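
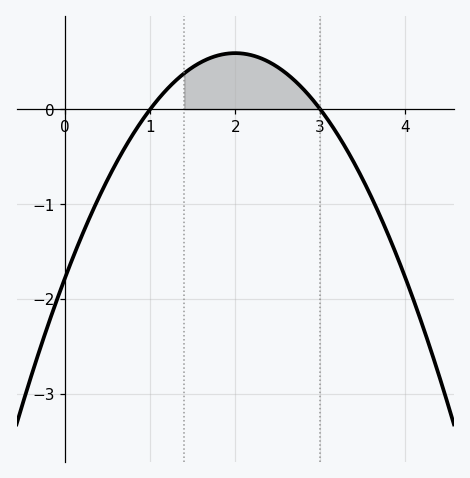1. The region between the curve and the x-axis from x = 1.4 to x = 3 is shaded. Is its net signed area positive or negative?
positive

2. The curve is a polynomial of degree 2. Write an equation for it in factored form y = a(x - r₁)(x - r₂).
y = -0.59(x - 1)(x - 3)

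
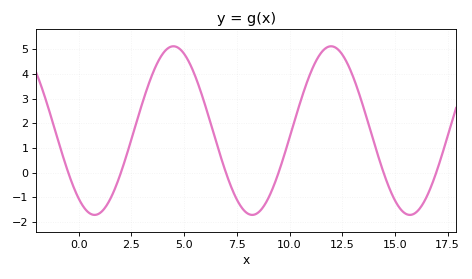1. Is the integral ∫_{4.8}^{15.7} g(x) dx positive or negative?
positive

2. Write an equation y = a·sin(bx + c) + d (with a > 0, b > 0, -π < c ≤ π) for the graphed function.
y = 3.42sin(0.84x - 2.2) + 1.7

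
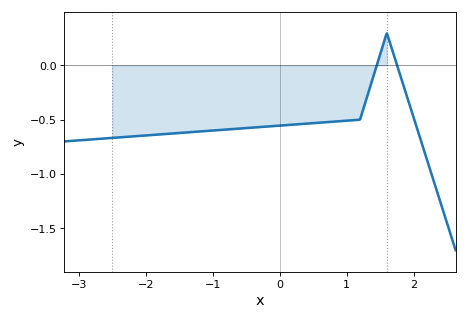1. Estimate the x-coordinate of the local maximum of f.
1.6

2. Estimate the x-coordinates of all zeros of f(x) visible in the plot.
1.45, 1.75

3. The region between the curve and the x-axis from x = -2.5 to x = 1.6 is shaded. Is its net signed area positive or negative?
negative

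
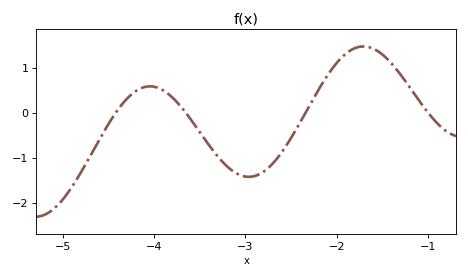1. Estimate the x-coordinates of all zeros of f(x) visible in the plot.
-4.4, -3.7, -2.3, -1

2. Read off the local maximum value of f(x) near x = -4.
0.6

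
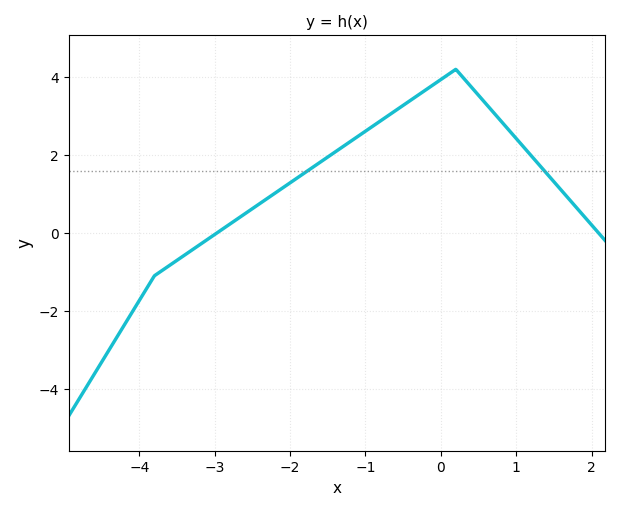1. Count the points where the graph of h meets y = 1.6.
2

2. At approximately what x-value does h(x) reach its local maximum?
0.2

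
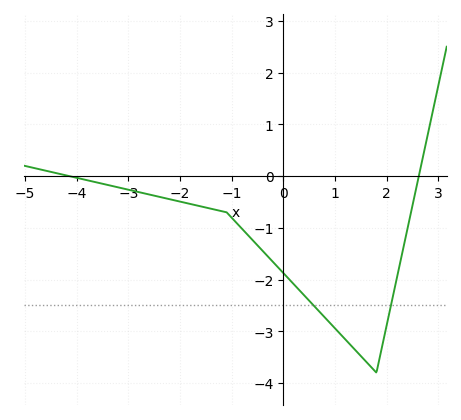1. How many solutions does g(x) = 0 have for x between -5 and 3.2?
2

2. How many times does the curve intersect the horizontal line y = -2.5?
2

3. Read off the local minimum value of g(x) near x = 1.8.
-3.8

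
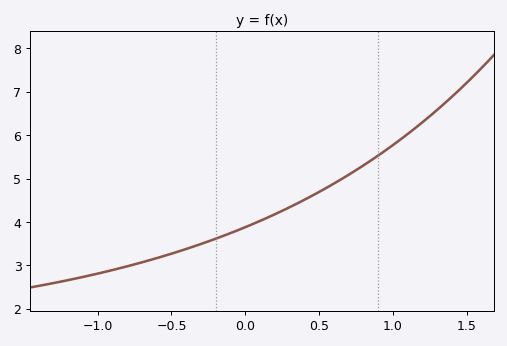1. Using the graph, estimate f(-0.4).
3.4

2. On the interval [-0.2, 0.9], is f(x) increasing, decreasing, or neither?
increasing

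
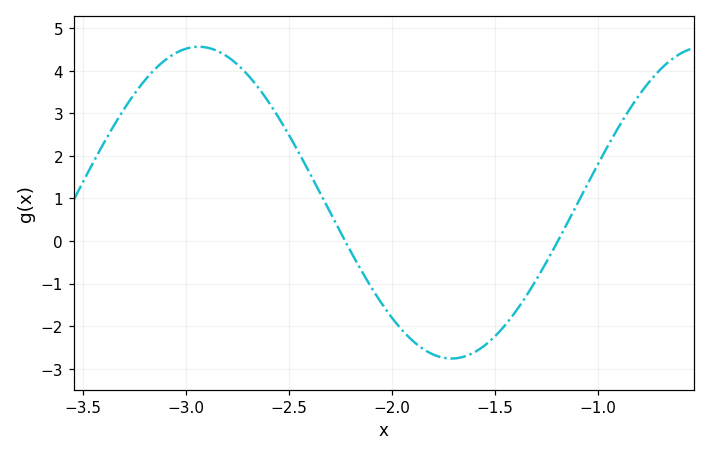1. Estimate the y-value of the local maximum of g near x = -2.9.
4.6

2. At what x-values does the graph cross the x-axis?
-2.25, -1.2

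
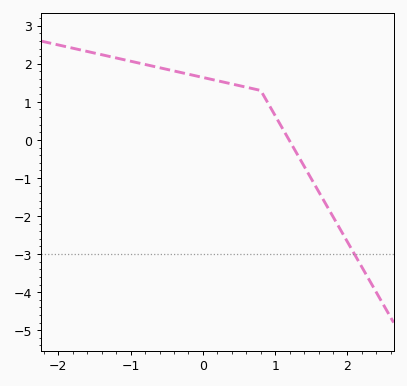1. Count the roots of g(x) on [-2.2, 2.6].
1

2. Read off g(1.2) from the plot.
0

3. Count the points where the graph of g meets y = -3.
1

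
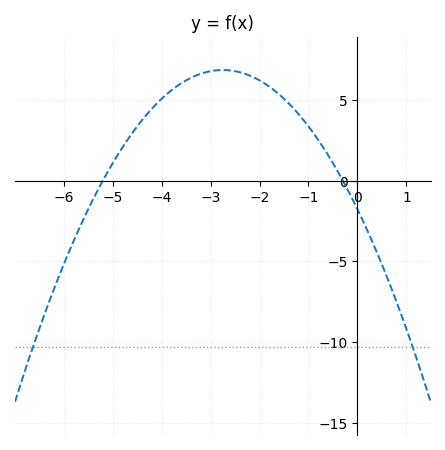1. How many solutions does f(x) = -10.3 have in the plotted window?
2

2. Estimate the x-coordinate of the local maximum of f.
-2.8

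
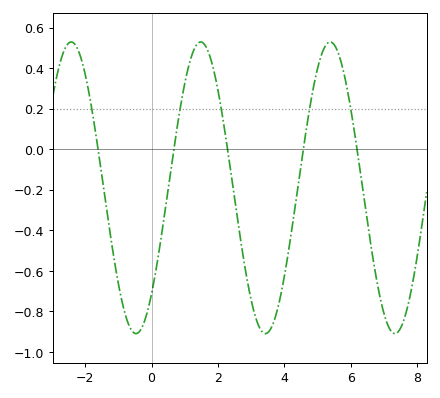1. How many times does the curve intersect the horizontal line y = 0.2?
5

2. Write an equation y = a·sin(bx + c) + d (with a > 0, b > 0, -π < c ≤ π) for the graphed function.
y = 0.72sin(1.6x - 0.81) - 0.19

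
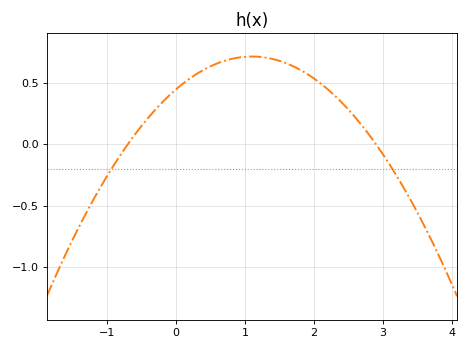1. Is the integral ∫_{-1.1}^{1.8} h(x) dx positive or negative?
positive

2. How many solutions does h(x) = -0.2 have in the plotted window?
2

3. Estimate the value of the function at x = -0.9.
-0.167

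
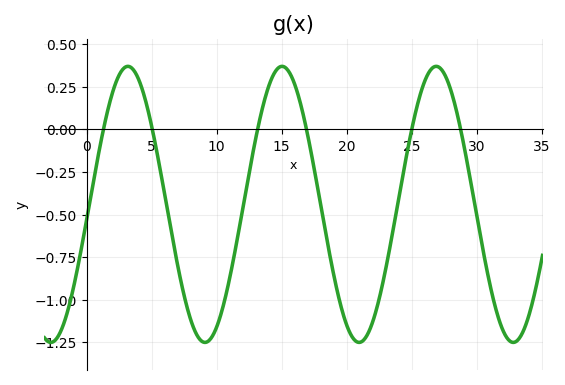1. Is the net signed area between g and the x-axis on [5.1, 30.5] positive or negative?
negative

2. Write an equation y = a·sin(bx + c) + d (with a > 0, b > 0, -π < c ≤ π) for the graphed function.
y = 0.81sin(0.53x - 0.11) - 0.44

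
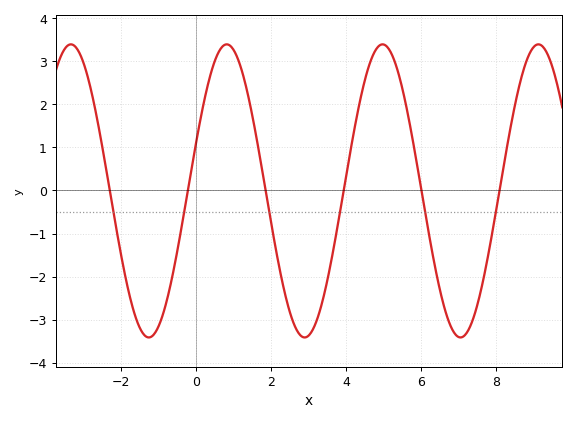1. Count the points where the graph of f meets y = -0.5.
6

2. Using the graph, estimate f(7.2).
-3.33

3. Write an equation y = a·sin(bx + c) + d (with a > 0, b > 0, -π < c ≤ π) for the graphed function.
y = 3.4sin(1.51x + 0.342) - 0.01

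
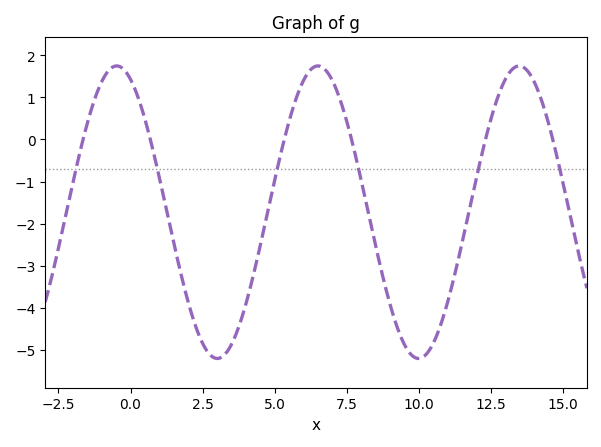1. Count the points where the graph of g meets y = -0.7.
6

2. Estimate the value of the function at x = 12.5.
0.474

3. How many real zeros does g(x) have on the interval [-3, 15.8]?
6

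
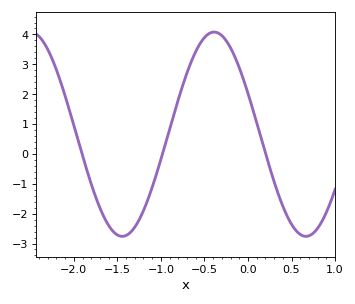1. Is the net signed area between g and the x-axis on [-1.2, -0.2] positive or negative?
positive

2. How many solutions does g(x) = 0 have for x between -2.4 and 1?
3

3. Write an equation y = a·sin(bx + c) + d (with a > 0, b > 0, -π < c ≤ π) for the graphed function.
y = 3.42sin(3x + 2.7) + 0.66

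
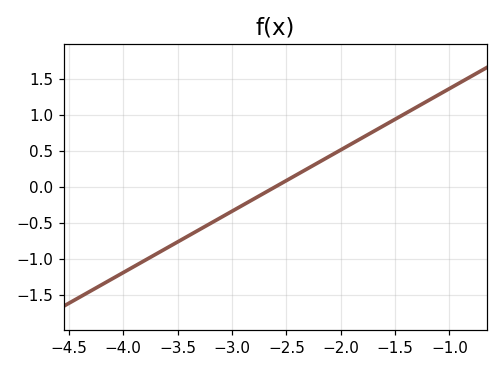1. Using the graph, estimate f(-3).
-0.34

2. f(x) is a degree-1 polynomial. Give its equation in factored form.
y = 0.85(x + 2.6)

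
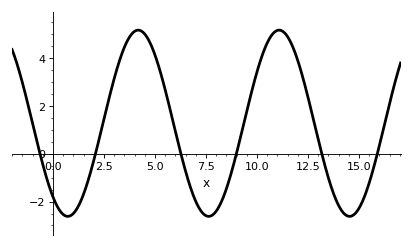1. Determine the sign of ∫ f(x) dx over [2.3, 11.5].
positive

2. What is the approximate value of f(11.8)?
4.4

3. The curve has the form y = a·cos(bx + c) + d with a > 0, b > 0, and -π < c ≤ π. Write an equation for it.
y = 3.9cos(0.91x + 2.5) + 1.28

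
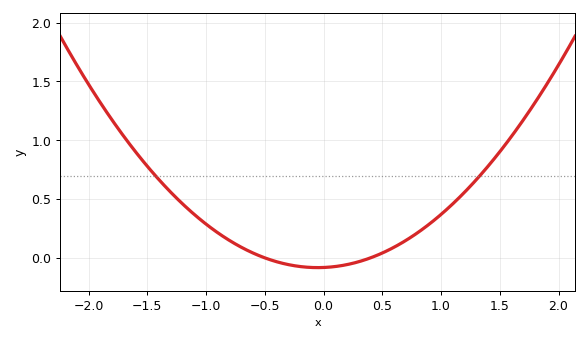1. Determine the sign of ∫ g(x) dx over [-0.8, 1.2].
positive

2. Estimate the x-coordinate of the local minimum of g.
-0.1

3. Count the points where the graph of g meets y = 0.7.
2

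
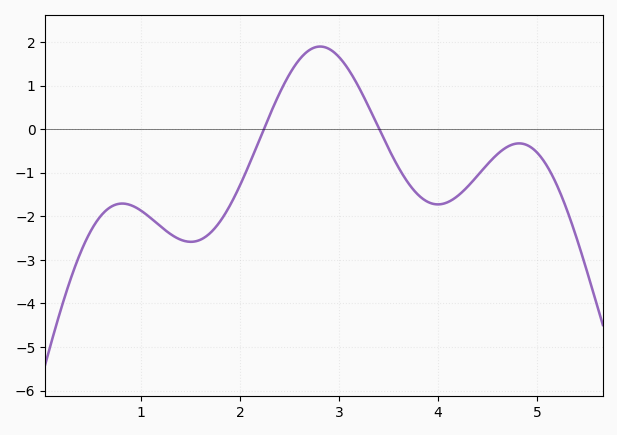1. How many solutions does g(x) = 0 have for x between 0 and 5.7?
2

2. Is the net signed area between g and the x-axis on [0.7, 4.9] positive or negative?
negative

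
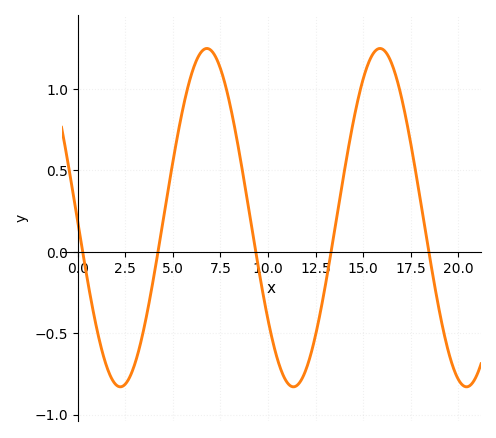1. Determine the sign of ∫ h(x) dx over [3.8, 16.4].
positive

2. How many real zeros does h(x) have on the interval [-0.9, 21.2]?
5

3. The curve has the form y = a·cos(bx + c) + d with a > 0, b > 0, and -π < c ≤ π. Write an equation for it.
y = 1.04cos(0.69x + 1.6) + 0.21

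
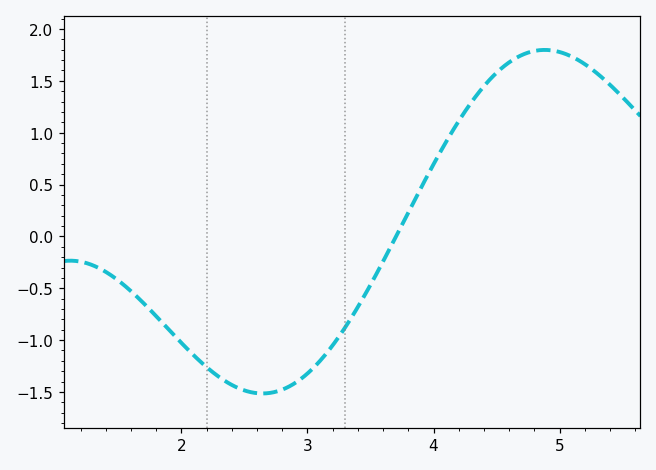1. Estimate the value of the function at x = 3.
-1.3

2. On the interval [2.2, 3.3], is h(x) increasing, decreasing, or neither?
neither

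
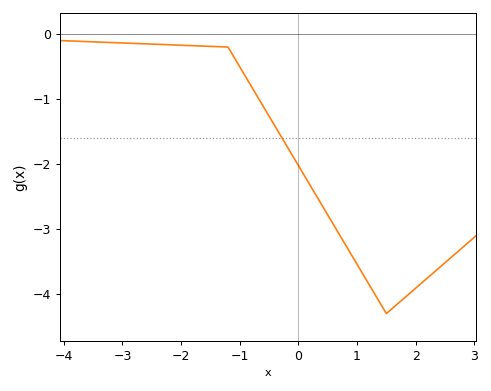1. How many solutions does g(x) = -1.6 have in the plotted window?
1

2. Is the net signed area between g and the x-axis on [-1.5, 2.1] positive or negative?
negative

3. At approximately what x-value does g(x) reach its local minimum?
1.5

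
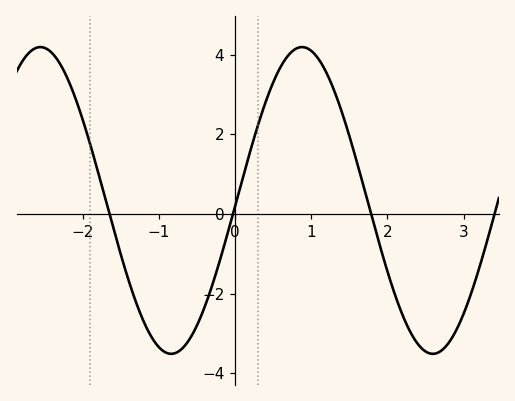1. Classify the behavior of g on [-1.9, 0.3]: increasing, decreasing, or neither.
neither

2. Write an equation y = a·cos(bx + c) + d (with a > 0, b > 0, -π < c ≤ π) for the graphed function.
y = 3.85cos(1.8x - 1.6) + 0.34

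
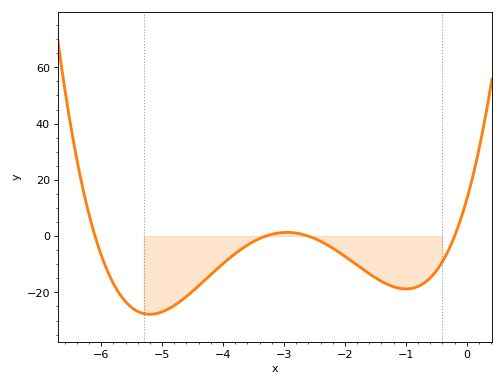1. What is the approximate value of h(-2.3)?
-2.99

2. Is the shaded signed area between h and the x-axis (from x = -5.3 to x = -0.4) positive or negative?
negative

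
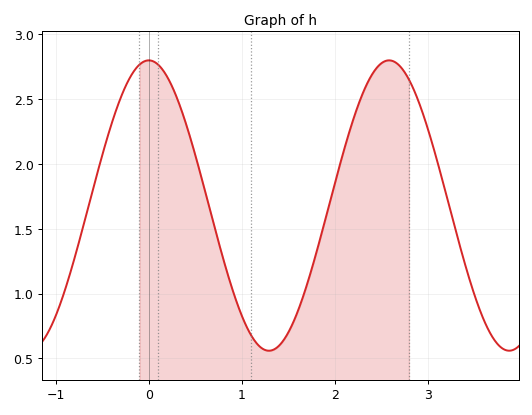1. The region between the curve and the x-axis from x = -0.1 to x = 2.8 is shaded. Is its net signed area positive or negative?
positive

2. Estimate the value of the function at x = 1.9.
1.57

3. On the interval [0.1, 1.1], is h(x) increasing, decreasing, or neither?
decreasing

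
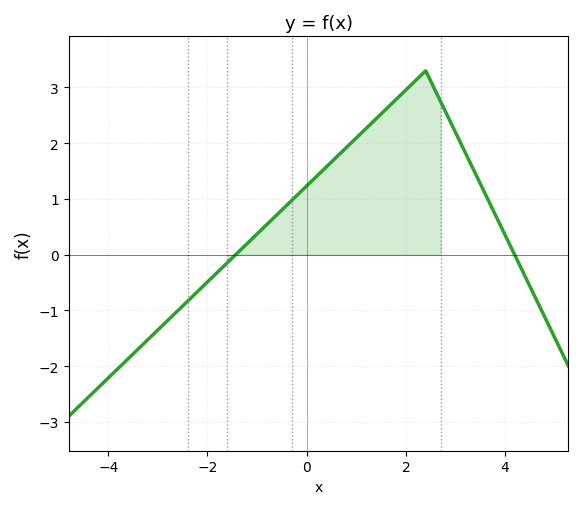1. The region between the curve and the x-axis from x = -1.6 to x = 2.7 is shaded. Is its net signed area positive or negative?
positive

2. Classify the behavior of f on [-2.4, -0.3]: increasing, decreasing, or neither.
increasing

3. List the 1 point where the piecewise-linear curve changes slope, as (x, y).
(2.4, 3.3)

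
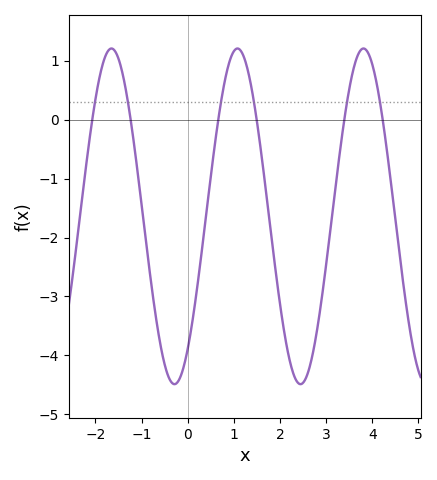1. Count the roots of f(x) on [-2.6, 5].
6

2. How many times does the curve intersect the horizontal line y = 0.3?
6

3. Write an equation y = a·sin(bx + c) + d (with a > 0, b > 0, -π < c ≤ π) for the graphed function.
y = 2.85sin(2.3x - 0.912) - 1.64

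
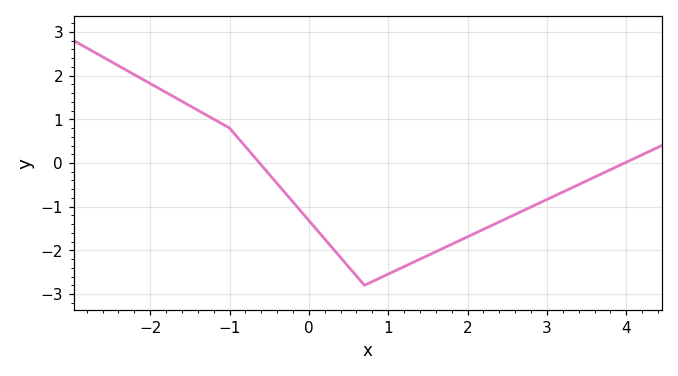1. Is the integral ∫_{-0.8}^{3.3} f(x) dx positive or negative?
negative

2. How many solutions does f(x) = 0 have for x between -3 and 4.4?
2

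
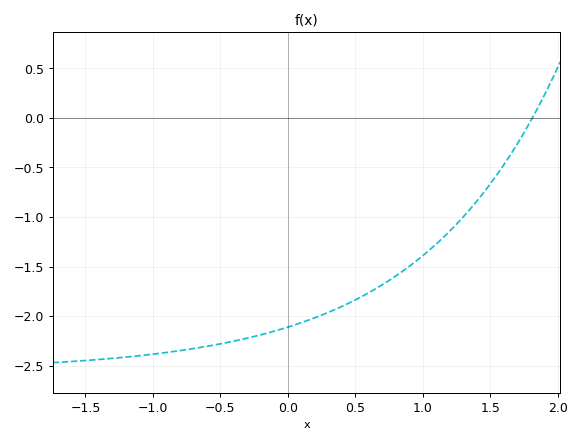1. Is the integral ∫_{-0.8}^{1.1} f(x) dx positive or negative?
negative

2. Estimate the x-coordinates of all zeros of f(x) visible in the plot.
1.8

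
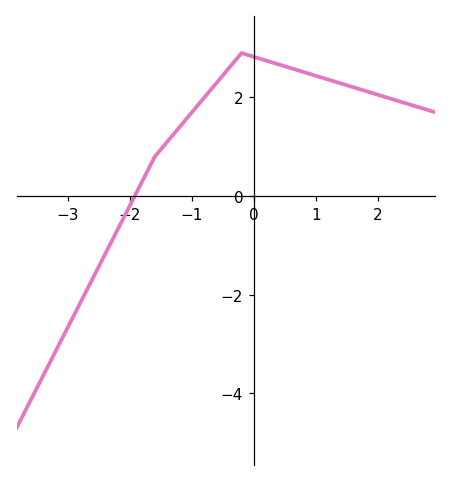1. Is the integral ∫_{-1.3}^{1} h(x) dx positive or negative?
positive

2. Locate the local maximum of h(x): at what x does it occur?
-0.2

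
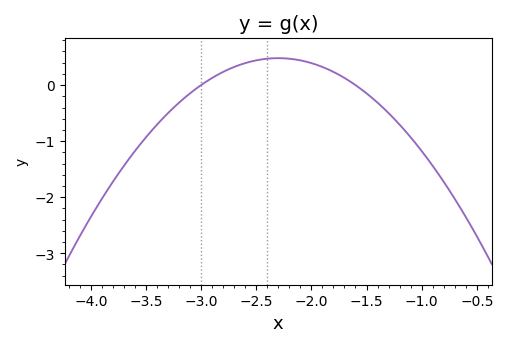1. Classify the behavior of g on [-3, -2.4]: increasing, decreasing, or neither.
increasing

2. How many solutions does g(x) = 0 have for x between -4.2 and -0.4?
2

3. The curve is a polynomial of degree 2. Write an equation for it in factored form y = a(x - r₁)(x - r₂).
y = -0.98(x + 3)(x + 1.6)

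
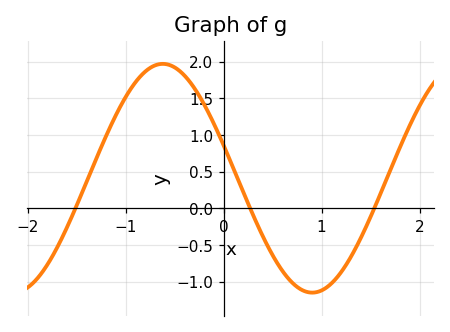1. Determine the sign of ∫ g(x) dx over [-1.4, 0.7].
positive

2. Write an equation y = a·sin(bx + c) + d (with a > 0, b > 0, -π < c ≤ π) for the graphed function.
y = 1.56sin(2.06x + 2.85) + 0.41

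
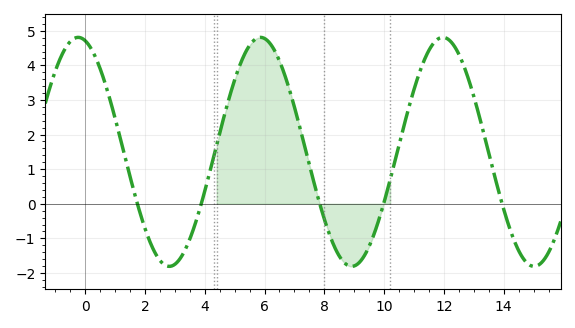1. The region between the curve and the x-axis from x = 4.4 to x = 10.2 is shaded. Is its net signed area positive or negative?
positive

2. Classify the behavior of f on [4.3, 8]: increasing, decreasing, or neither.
neither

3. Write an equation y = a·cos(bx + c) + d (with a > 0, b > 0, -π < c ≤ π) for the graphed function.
y = 3.31cos(1x + 0.24) + 1.5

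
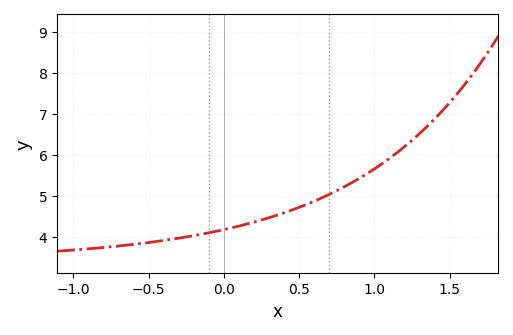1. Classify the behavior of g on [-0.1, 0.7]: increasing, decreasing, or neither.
increasing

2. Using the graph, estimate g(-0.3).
4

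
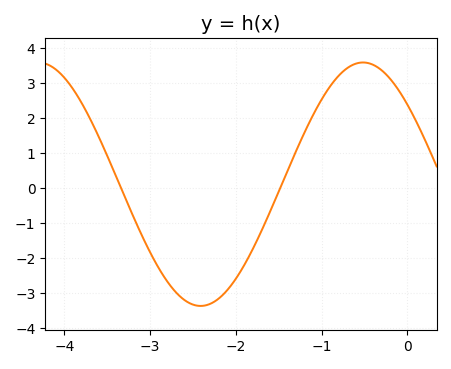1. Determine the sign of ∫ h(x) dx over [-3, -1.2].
negative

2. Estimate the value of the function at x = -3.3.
-0.2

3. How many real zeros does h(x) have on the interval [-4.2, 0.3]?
2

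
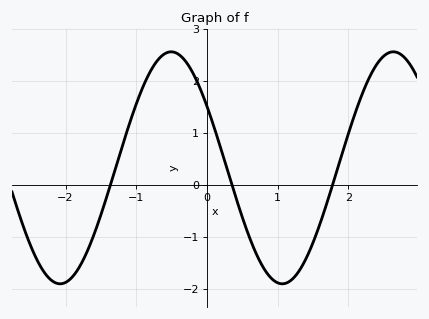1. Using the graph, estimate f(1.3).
-1.66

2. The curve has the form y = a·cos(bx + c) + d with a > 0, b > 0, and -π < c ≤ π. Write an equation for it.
y = 2.23cos(2x + 1.01) + 0.33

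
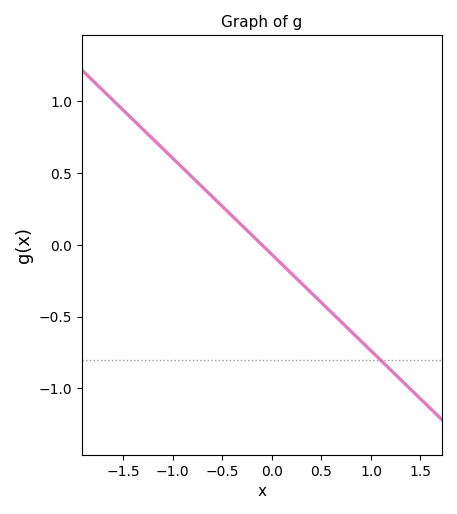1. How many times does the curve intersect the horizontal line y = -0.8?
1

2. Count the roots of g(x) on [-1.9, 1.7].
1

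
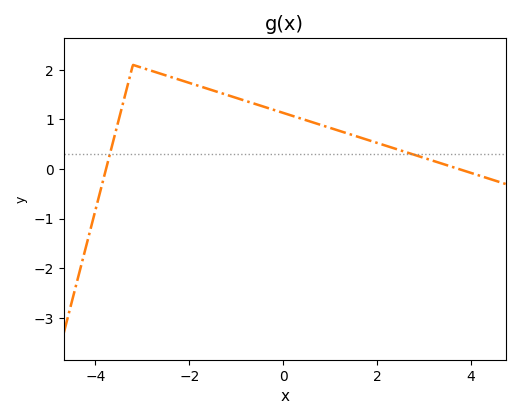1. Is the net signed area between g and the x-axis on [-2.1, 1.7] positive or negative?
positive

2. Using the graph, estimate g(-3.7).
0.3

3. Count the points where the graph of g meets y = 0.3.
2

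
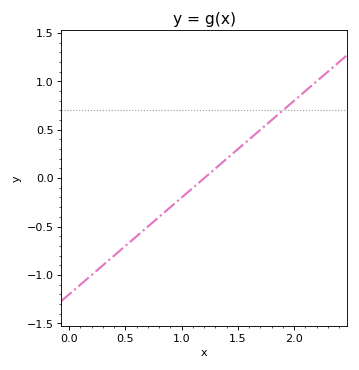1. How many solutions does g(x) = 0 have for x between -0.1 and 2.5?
1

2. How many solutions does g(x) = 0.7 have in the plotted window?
1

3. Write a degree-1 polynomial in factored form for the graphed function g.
y = 1(x - 1.2)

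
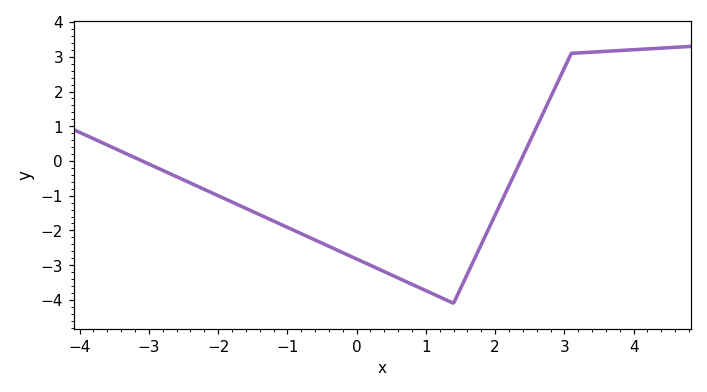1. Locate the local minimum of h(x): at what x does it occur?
1.4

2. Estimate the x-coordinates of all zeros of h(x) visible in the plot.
-3.1, 2.37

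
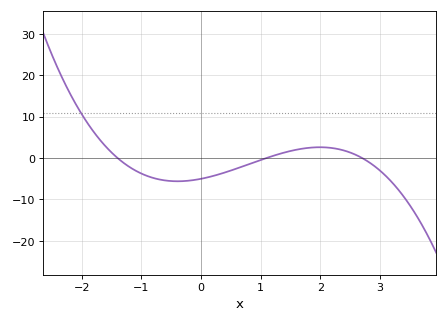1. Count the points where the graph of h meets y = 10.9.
1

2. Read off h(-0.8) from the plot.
-5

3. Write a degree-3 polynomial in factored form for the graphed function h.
y = -1.21(x + 1.4)(x - 1.1)(x - 2.7)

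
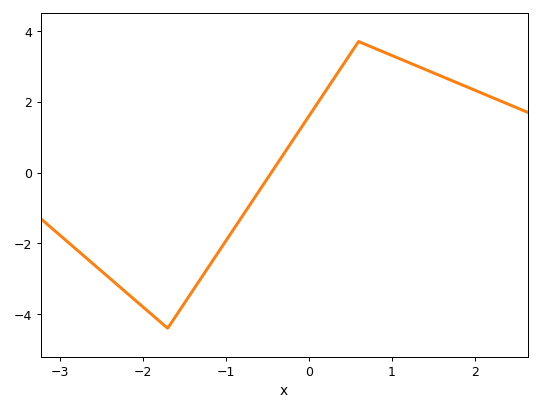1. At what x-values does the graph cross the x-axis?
-0.5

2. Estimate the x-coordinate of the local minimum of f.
-1.7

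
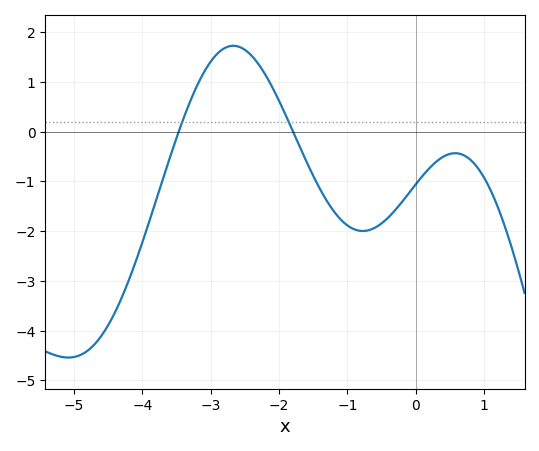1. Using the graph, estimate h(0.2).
-0.7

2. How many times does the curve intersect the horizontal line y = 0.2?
2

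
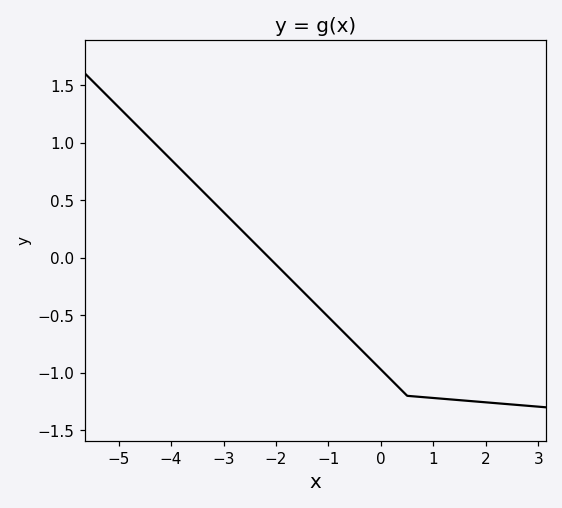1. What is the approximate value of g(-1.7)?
-0.196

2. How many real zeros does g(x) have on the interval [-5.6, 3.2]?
1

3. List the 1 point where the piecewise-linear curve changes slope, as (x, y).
(0.5, -1.2)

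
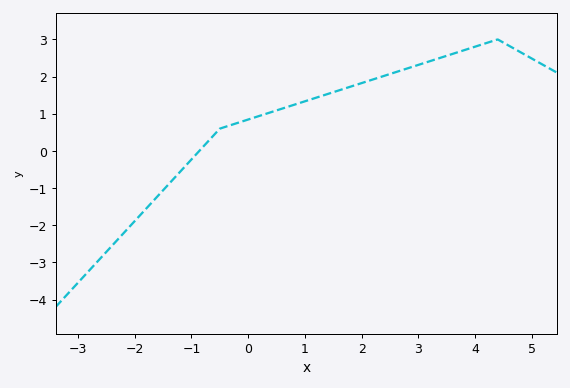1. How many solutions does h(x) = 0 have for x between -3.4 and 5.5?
1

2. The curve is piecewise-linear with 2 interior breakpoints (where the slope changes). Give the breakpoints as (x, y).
(-0.5, 0.6); (4.4, 3)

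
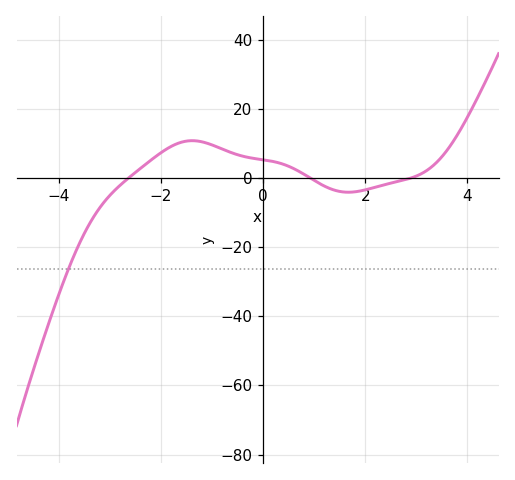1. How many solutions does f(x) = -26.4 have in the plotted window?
1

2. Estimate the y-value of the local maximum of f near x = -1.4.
10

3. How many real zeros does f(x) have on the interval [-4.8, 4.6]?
3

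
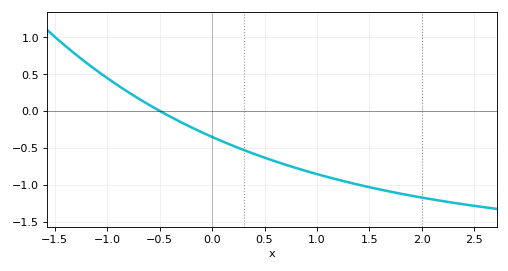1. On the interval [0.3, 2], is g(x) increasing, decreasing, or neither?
decreasing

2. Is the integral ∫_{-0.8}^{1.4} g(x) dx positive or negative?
negative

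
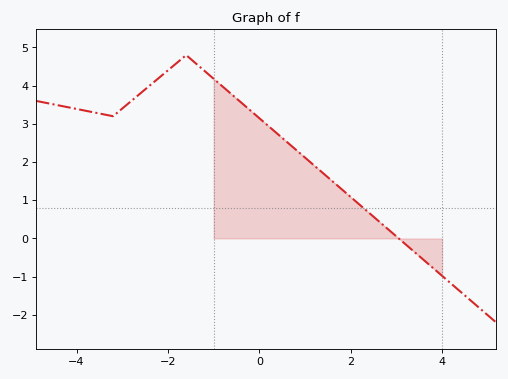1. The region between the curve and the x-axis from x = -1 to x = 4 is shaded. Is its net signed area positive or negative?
positive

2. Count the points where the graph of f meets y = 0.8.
1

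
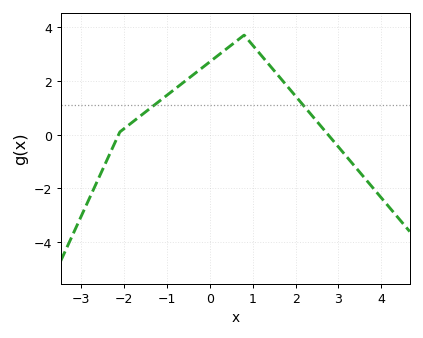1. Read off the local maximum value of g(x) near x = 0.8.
3.6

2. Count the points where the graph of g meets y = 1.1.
2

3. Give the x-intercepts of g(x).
-2.2, 2.8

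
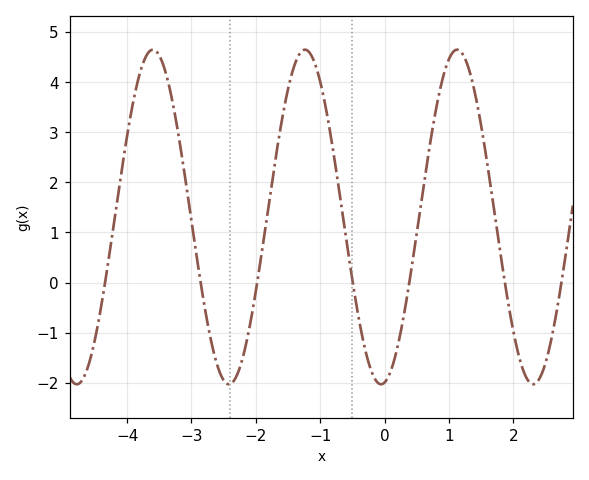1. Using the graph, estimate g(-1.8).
1.6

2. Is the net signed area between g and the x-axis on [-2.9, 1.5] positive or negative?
positive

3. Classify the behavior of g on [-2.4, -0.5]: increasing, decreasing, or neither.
neither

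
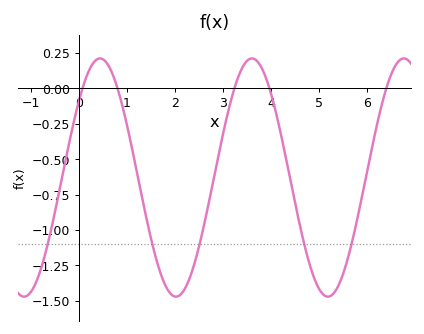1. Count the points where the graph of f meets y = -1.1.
5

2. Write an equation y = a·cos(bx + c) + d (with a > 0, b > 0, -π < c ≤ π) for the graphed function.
y = 0.84cos(2x - 0.88) - 0.63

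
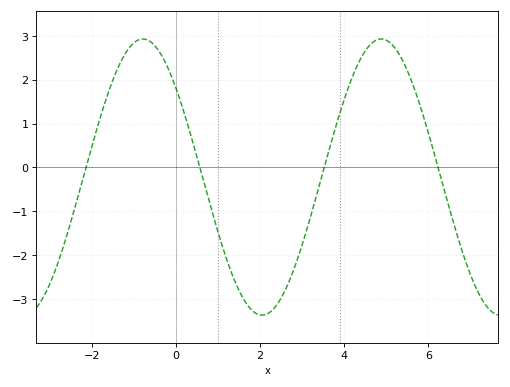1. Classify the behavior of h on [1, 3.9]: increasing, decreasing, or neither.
neither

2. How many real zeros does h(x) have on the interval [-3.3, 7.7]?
4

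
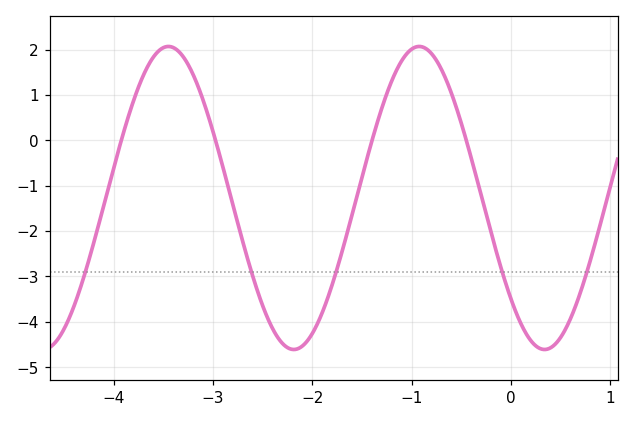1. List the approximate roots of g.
-3.92, -2.97, -1.4, -0.45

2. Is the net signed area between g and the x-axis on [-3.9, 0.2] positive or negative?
negative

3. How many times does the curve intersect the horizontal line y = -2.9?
5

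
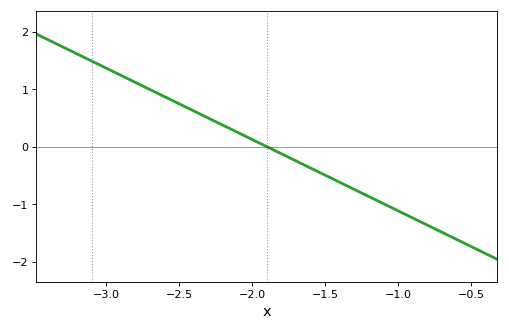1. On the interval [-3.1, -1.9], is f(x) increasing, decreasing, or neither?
decreasing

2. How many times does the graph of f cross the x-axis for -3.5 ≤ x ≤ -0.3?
1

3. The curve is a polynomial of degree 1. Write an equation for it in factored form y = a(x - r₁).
y = -1.24(x + 1.9)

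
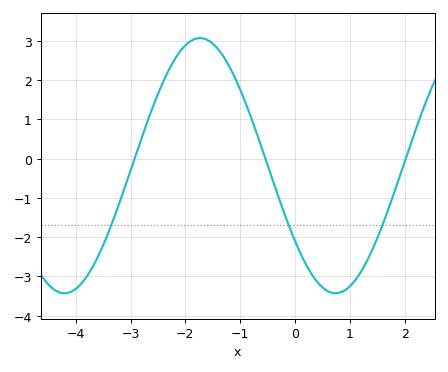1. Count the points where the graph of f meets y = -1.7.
3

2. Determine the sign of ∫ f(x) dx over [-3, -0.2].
positive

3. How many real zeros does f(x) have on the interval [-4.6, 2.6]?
3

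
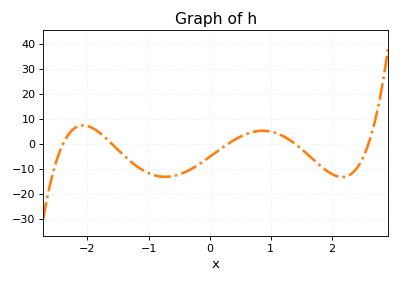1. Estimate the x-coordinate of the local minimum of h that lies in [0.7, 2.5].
2.2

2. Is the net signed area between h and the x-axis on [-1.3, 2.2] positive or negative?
negative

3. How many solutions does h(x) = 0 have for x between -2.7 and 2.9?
5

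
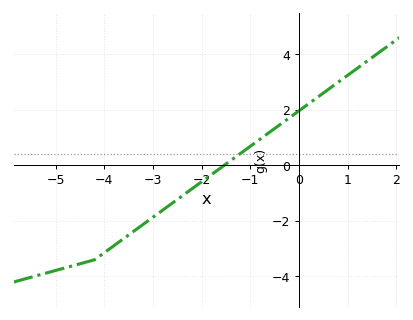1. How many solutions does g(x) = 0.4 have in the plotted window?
1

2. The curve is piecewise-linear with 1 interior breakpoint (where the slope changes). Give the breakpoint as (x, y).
(-4.2, -3.4)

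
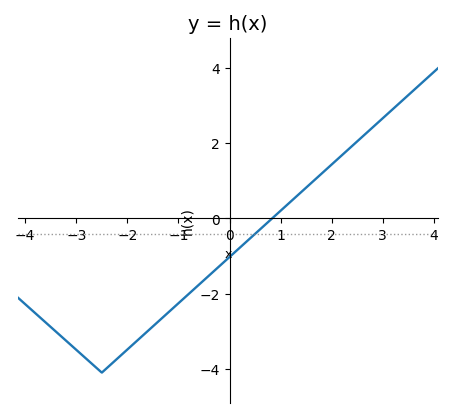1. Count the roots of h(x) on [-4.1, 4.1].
1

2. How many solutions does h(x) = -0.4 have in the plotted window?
1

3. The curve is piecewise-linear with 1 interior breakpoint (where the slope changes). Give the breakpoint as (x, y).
(-2.5, -4.1)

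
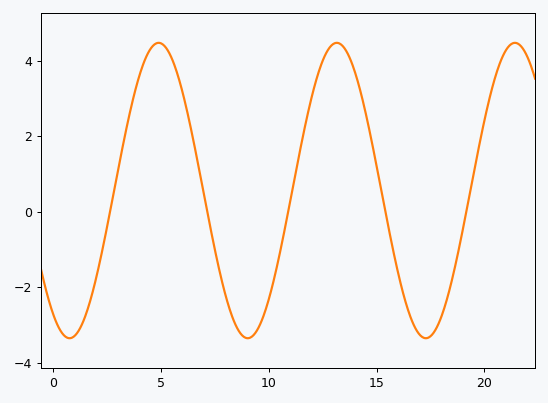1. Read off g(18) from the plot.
-2.79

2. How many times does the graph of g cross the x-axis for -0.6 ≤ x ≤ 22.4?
5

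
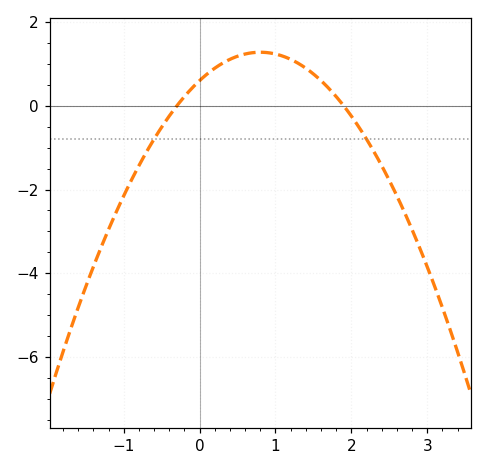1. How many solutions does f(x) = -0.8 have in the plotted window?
2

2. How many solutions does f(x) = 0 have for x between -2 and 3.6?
2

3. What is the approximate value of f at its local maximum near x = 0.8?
1.2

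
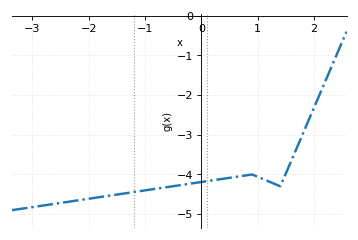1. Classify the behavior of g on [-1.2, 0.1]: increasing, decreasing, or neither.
increasing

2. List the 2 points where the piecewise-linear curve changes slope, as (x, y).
(0.9, -4); (1.4, -4.3)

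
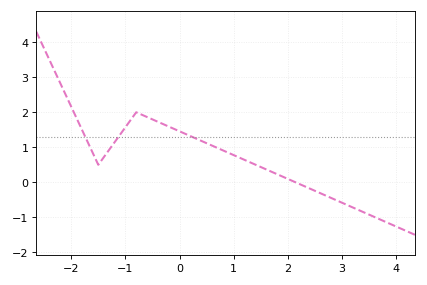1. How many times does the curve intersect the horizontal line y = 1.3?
3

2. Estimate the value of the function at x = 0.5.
1.1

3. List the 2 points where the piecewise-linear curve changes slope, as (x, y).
(-1.5, 0.5); (-0.8, 2)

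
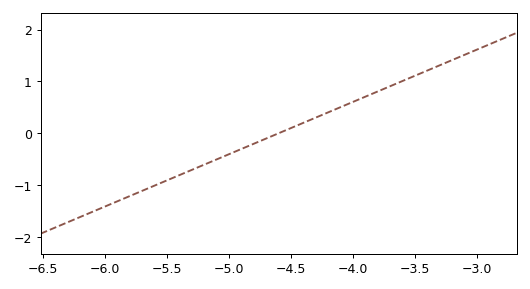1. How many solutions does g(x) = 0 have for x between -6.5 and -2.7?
1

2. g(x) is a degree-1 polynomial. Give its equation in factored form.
y = 1.01(x + 4.6)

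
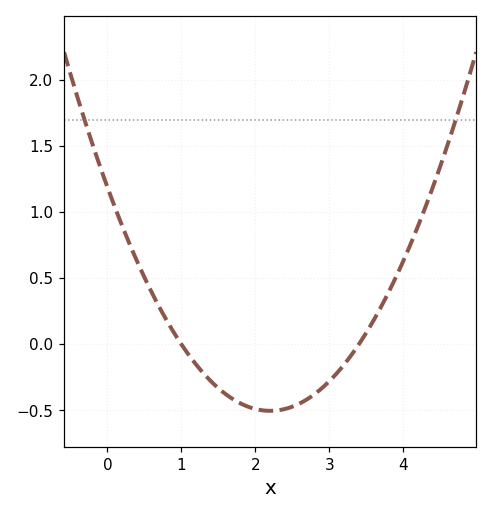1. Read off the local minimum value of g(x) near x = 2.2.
-0.504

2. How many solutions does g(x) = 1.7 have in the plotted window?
2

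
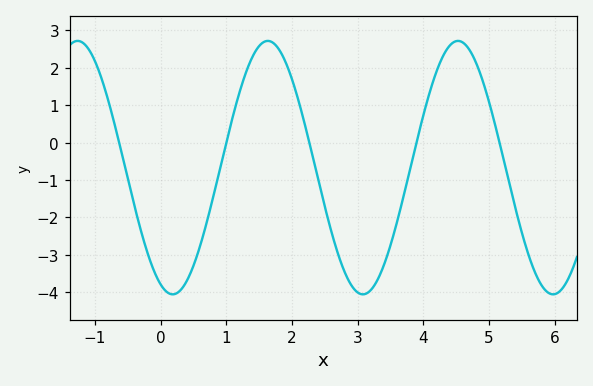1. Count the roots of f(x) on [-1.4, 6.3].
5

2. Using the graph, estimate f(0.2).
-4.06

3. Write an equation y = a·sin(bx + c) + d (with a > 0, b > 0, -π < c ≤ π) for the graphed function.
y = 3.39sin(2.17x - 1.97) - 0.67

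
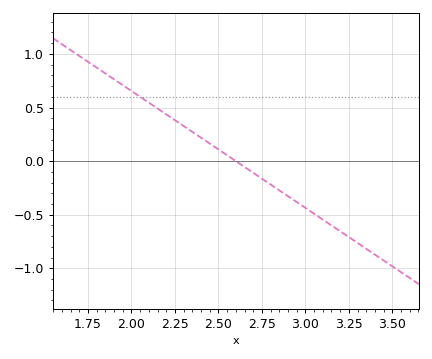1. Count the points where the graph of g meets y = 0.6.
1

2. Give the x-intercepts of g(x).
2.6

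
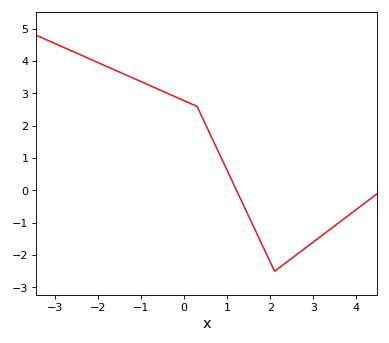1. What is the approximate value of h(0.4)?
2.3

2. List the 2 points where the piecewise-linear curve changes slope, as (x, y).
(0.3, 2.6); (2.1, -2.5)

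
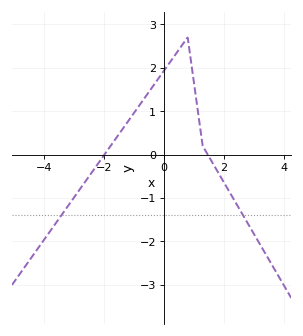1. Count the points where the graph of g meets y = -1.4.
2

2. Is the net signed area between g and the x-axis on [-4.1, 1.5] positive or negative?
positive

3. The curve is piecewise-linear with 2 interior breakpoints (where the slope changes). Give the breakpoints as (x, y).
(0.8, 2.7); (1.3, 0.2)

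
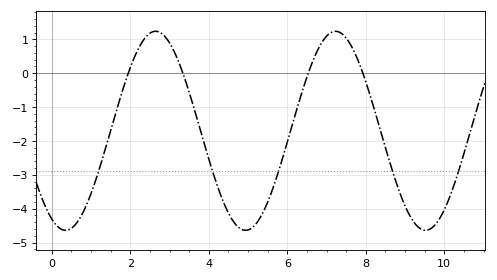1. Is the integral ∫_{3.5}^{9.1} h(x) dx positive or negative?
negative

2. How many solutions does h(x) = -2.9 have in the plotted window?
5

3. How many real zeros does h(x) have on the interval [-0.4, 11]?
4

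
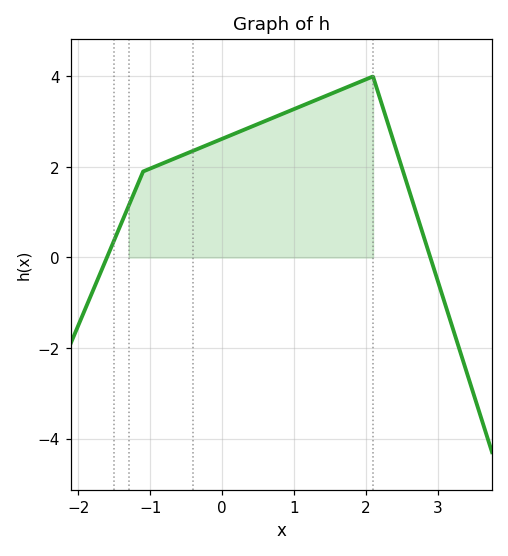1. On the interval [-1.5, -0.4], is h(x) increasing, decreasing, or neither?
increasing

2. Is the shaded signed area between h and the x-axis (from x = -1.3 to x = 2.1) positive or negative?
positive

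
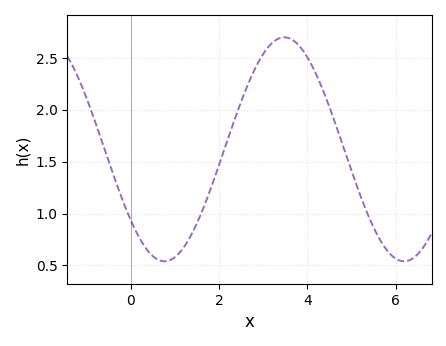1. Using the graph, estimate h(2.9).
2.47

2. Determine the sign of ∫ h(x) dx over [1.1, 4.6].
positive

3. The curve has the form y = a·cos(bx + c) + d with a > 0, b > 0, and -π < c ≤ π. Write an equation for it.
y = 1.08cos(1.16x + 2.25) + 1.62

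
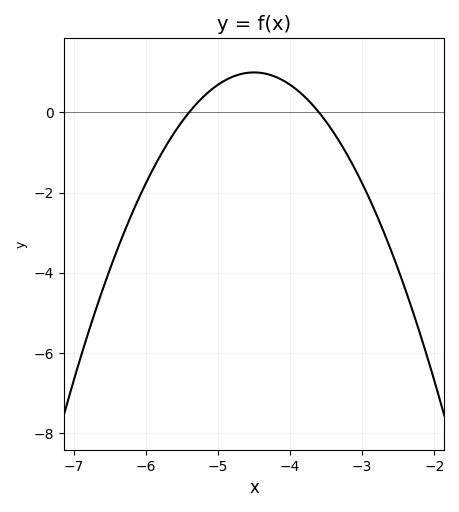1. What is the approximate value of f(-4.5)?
1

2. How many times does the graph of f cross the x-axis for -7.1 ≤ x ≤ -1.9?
2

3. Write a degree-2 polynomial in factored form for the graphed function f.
y = -1.23(x + 5.4)(x + 3.6)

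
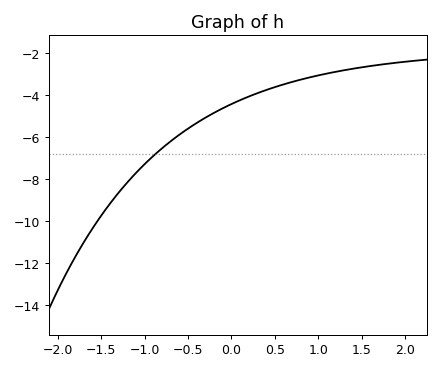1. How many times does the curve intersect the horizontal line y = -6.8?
1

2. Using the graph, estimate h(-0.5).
-5.6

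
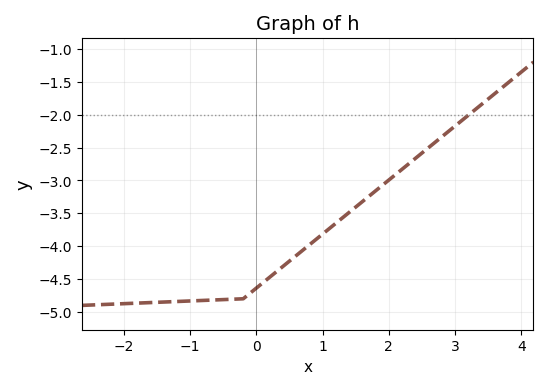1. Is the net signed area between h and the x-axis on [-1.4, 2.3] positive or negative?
negative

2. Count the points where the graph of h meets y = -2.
1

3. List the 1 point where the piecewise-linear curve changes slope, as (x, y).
(-0.2, -4.8)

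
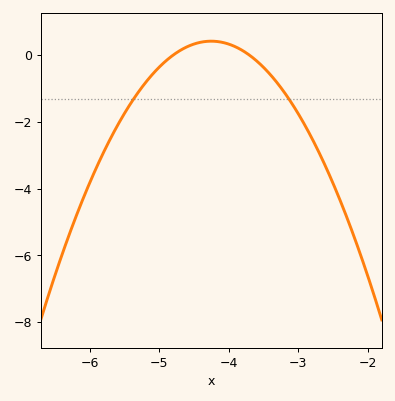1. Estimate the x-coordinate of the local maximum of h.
-4.2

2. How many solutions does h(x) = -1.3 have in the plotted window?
2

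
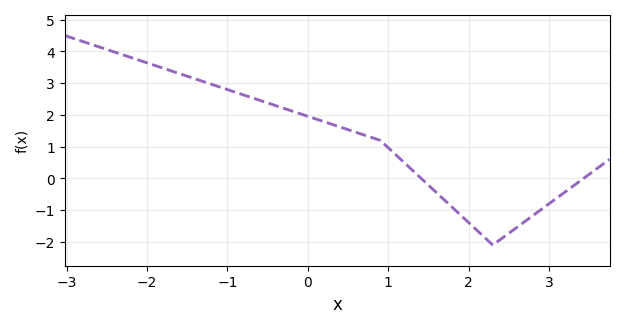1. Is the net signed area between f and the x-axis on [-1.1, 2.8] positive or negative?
positive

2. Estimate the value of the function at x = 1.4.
0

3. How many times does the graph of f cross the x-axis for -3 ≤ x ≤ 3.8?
2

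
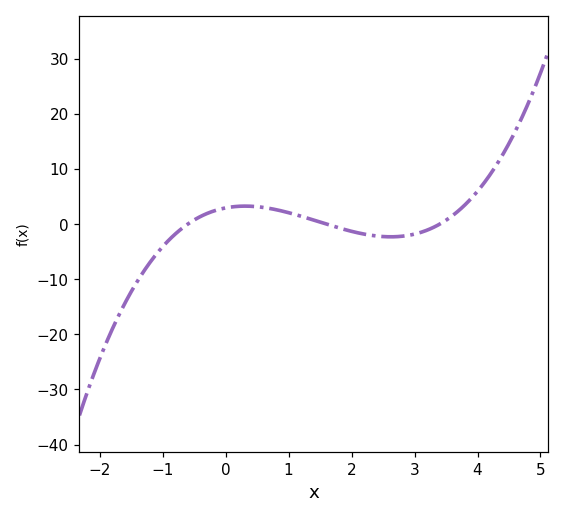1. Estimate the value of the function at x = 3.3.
-1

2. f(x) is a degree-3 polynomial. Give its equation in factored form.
y = 0.9(x + 0.6)(x - 1.6)(x - 3.4)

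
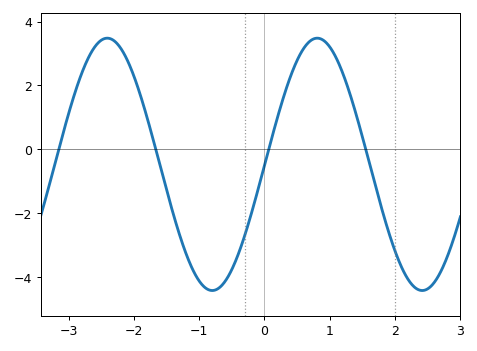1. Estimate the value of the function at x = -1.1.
-3.76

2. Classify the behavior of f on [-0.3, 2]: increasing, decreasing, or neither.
neither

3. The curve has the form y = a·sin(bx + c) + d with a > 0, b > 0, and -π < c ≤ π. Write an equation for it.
y = 3.95sin(1.95x - 0.01) - 0.47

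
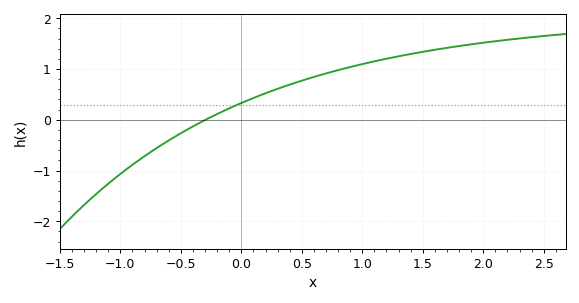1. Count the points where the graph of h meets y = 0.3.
1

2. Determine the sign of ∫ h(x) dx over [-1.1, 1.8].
positive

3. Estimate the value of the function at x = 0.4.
0.693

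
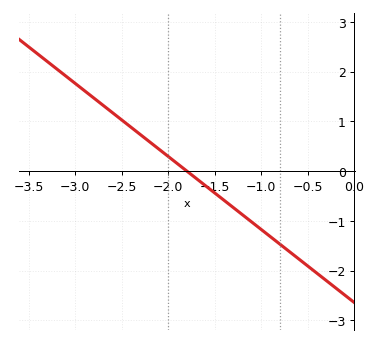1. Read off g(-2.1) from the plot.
0.4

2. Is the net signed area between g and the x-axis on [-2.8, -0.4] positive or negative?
negative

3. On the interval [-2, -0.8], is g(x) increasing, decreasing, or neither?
decreasing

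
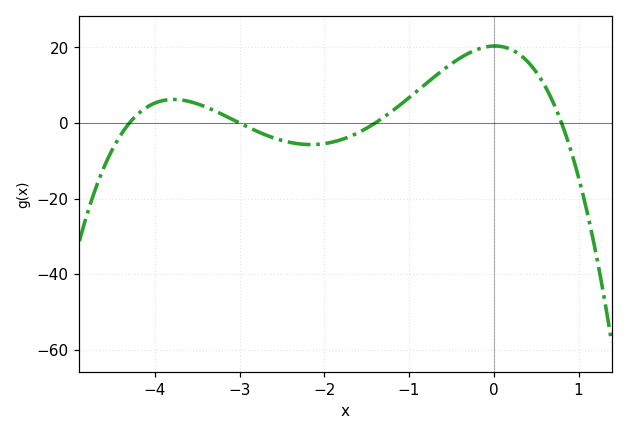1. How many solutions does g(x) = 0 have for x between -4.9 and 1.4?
4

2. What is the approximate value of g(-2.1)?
-6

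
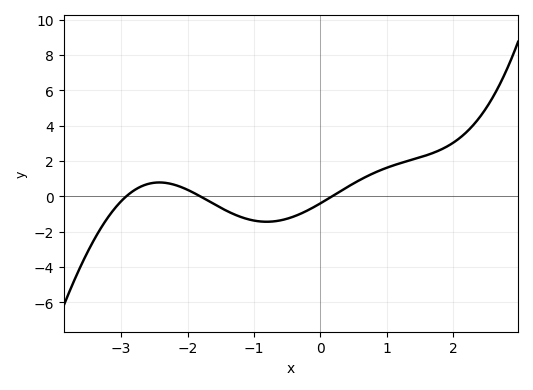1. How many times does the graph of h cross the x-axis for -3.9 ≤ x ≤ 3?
3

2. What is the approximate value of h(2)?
3.03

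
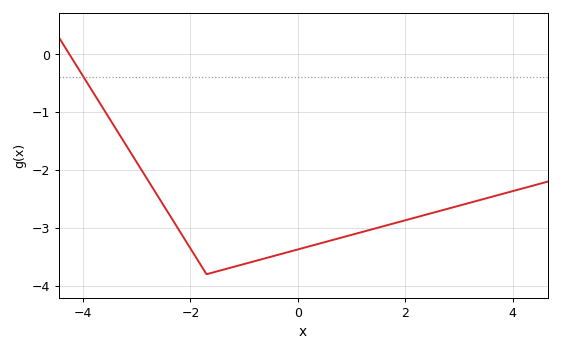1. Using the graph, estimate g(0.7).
-3.2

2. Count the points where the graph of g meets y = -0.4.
1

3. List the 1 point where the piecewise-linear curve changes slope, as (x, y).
(-1.7, -3.8)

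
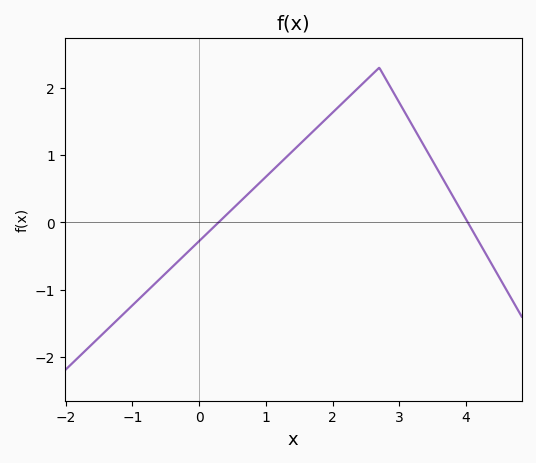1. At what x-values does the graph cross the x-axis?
0.291, 4.03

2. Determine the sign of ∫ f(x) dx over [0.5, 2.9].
positive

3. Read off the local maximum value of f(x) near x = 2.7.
2.3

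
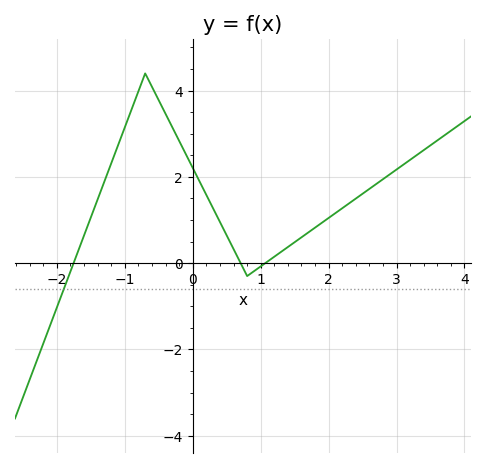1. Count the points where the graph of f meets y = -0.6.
1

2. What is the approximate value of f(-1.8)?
-0.192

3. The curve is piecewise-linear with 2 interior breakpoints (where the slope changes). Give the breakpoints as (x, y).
(-0.7, 4.4); (0.8, -0.3)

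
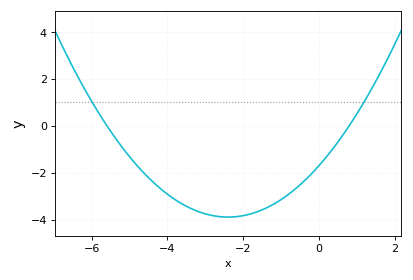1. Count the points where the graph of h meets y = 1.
2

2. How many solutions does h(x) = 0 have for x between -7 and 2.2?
2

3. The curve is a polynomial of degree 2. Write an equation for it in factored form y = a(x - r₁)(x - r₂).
y = 0.38(x + 5.6)(x - 0.8)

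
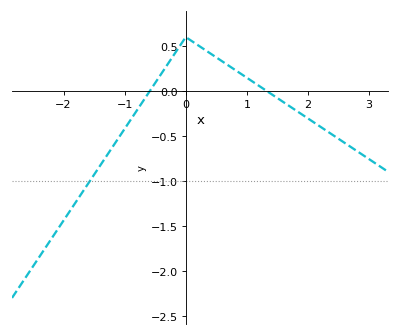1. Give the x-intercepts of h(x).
-0.6, 1.3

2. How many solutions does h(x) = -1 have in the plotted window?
1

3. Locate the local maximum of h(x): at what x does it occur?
0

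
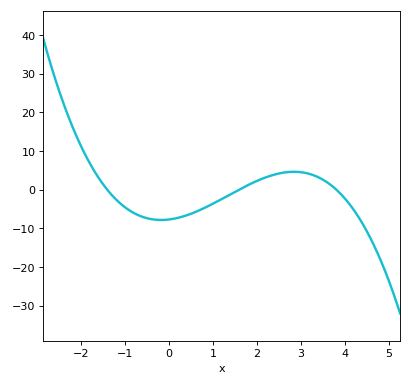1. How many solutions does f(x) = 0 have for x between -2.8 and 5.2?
3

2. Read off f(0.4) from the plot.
-7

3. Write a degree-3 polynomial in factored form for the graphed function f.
y = -0.91(x + 1.4)(x - 1.6)(x - 3.8)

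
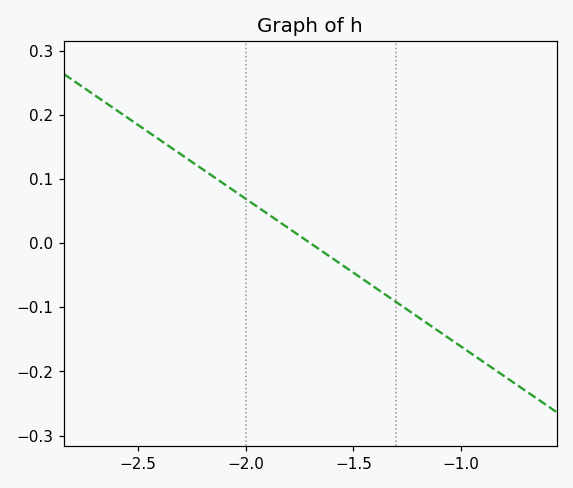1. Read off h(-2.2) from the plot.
0.115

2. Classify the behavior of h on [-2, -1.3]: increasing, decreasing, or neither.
decreasing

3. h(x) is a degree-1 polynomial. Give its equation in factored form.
y = -0.23(x + 1.7)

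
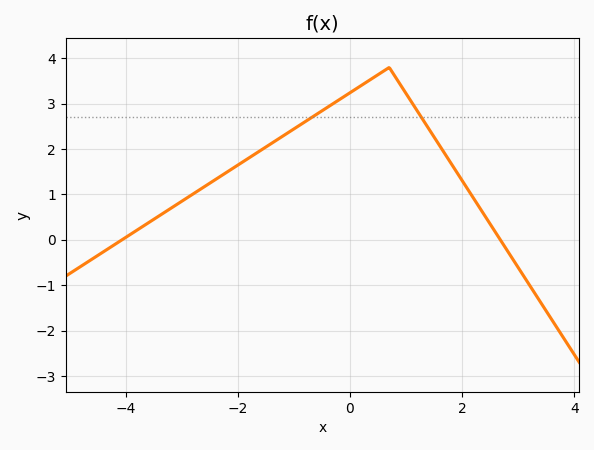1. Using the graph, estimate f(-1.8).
1.81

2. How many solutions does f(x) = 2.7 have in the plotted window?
2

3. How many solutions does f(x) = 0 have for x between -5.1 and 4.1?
2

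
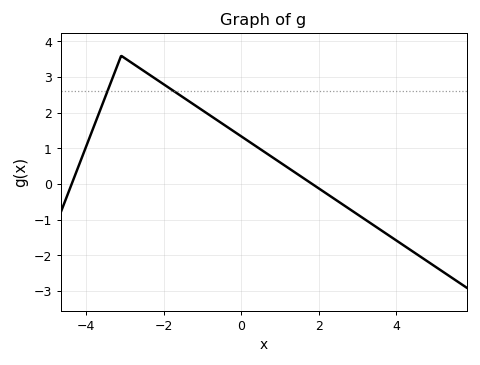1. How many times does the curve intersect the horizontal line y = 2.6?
2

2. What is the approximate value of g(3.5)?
-1.21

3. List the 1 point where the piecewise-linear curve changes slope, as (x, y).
(-3.1, 3.6)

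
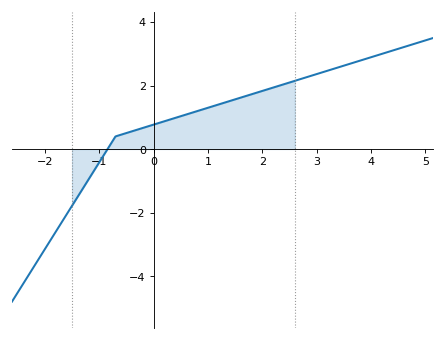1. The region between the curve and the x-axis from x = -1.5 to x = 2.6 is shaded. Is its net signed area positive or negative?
positive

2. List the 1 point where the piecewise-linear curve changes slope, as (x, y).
(-0.7, 0.4)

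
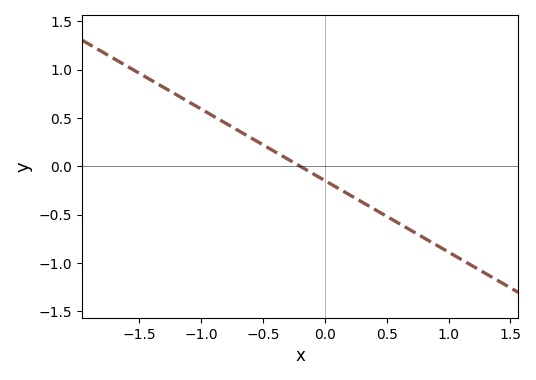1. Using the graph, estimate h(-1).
0.6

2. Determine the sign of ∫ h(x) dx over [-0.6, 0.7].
negative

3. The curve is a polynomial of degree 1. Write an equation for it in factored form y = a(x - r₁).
y = -0.74(x + 0.2)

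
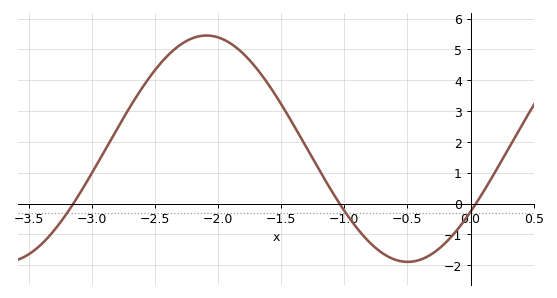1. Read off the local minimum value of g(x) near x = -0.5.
-1.9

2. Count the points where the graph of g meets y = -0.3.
3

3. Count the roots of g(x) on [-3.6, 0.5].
3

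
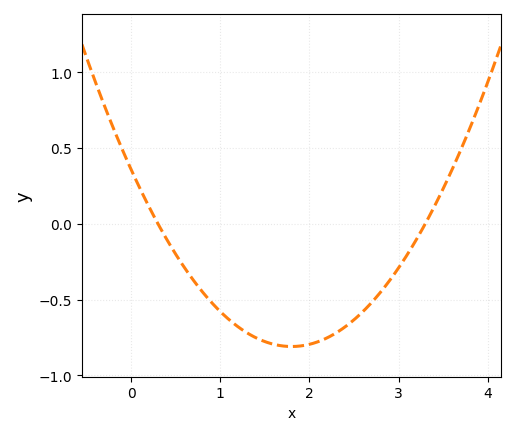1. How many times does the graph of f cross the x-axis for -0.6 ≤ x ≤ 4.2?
2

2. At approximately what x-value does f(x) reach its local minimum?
1.8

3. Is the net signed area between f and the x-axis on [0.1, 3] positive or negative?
negative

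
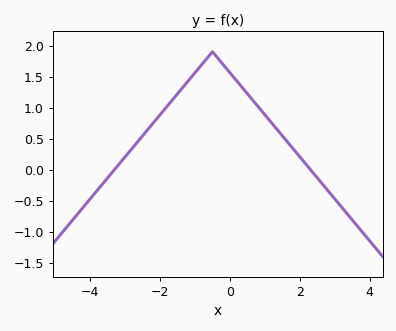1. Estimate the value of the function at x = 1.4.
0.6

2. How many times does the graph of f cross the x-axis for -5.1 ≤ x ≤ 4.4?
2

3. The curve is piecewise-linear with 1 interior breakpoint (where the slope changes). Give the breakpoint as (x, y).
(-0.5, 1.9)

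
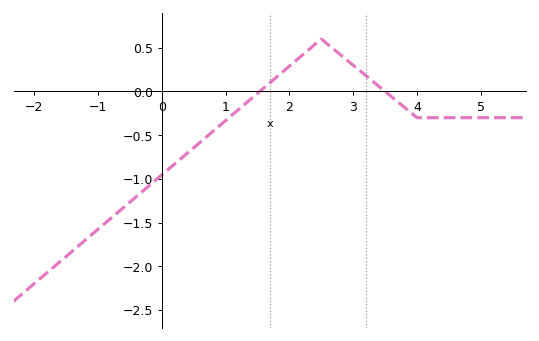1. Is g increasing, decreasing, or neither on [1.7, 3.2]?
neither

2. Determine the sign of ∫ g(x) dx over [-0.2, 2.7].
negative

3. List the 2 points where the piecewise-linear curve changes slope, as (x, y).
(2.5, 0.6); (4, -0.3)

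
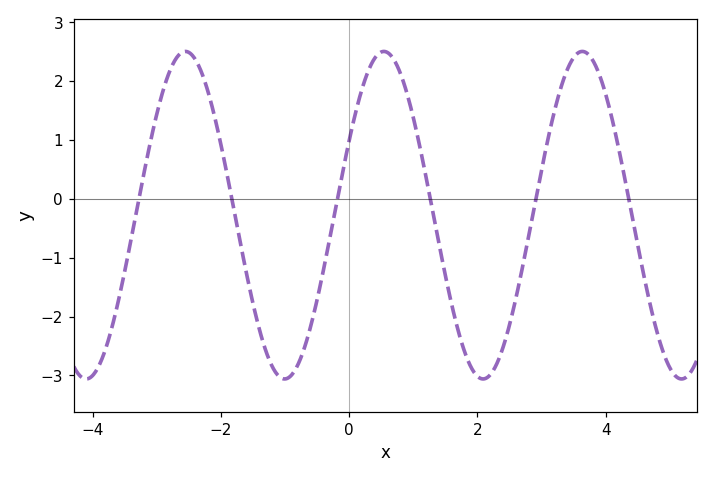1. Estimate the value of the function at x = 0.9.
1.8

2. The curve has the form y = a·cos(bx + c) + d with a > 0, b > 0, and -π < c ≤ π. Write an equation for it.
y = 2.78cos(2.03x - 1.1) - 0.28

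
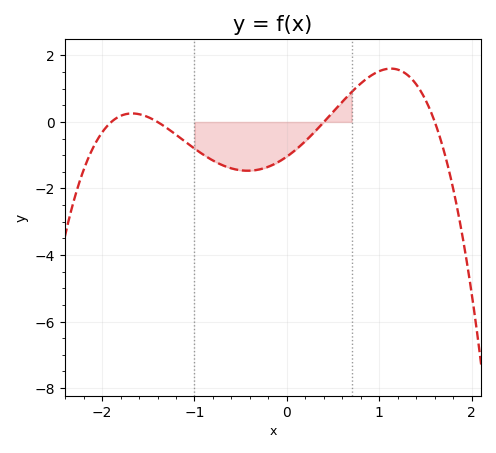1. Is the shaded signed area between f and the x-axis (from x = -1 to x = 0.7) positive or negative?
negative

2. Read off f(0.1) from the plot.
-0.8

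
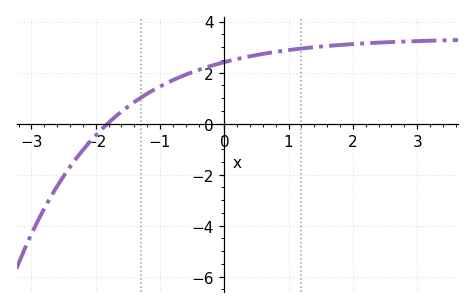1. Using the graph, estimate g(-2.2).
-1.03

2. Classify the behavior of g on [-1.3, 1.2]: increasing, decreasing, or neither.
increasing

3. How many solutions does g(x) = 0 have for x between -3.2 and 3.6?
1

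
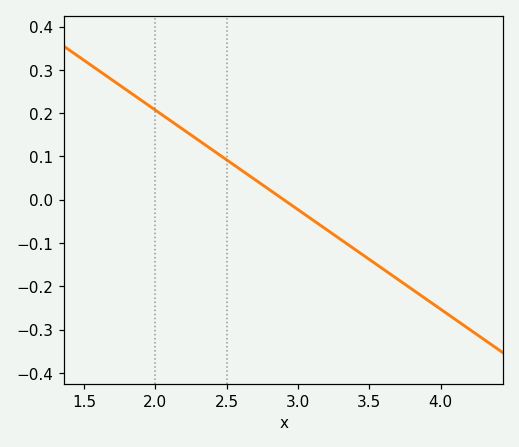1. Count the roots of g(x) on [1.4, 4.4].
1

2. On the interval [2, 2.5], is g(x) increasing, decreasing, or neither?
decreasing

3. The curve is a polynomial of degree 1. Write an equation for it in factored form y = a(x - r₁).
y = -0.23(x - 2.9)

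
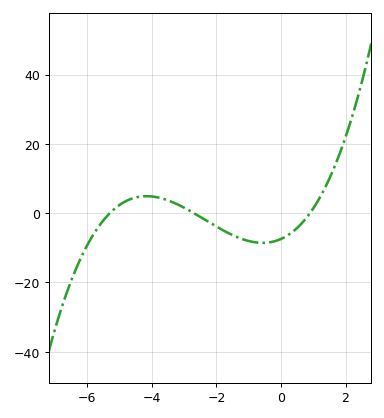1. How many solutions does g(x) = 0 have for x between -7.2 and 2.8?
3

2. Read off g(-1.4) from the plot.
-6.76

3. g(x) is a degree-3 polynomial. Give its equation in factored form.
y = 0.58(x + 5.3)(x + 2.7)(x - 0.9)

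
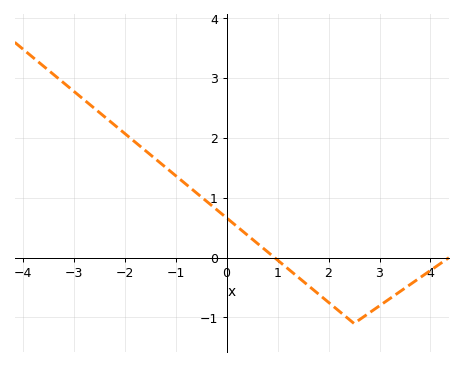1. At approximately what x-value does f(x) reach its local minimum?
2.5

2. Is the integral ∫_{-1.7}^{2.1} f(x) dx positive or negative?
positive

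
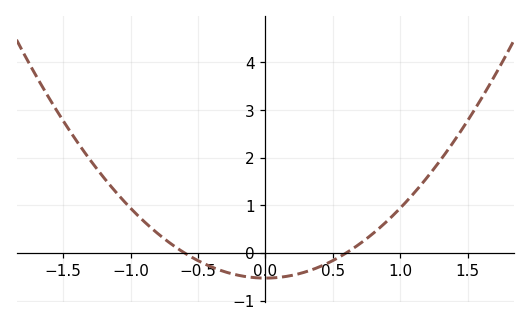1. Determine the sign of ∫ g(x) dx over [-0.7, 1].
negative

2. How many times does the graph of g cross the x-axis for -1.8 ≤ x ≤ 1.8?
2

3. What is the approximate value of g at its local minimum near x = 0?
-0.5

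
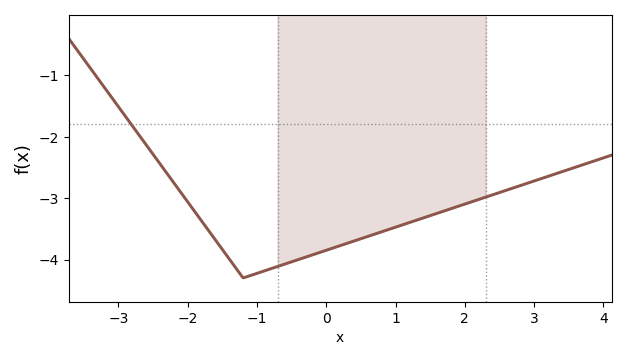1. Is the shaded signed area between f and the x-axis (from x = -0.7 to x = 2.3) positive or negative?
negative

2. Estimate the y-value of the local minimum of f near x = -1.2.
-4.3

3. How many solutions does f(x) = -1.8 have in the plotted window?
1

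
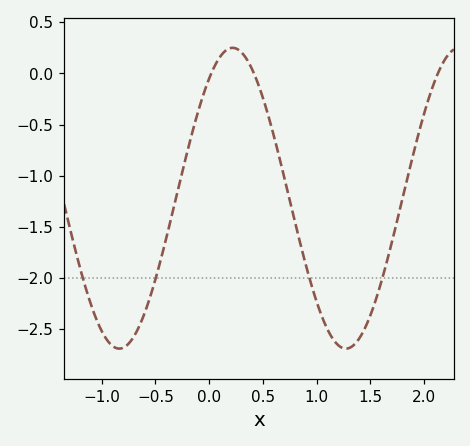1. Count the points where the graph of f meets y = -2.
4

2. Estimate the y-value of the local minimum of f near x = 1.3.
-2.69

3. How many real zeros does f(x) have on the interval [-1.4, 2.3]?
3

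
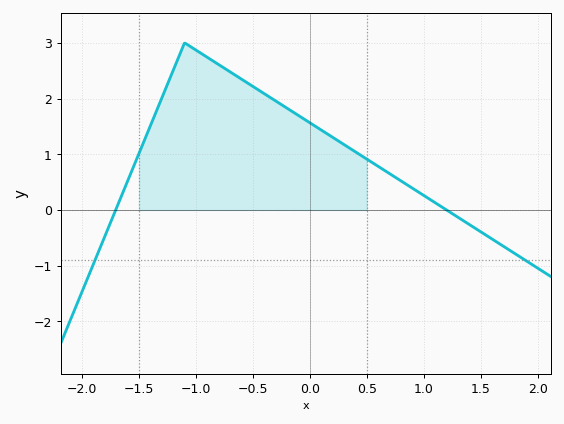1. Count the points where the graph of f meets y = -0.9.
2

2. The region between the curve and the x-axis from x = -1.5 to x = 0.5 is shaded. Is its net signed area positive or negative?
positive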